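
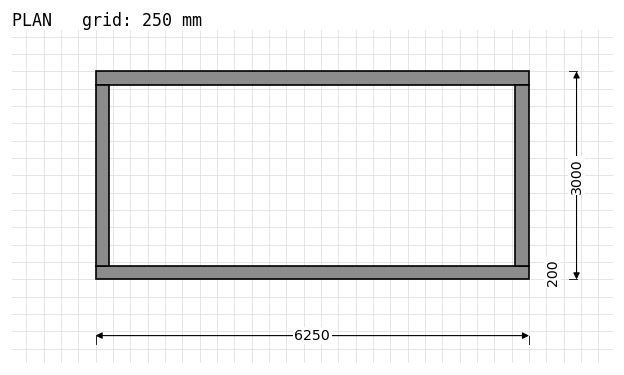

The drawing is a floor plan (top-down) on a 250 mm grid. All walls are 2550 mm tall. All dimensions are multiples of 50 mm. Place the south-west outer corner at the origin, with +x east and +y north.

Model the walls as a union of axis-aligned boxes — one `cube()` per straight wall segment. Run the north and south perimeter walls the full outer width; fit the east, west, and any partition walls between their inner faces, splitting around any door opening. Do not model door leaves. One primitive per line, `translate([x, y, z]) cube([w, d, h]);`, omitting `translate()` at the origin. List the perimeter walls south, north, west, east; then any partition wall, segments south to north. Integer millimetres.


cube([6250, 200, 2550]);
translate([0, 2800, 0]) cube([6250, 200, 2550]);
translate([0, 200, 0]) cube([200, 2600, 2550]);
translate([6050, 200, 0]) cube([200, 2600, 2550]);


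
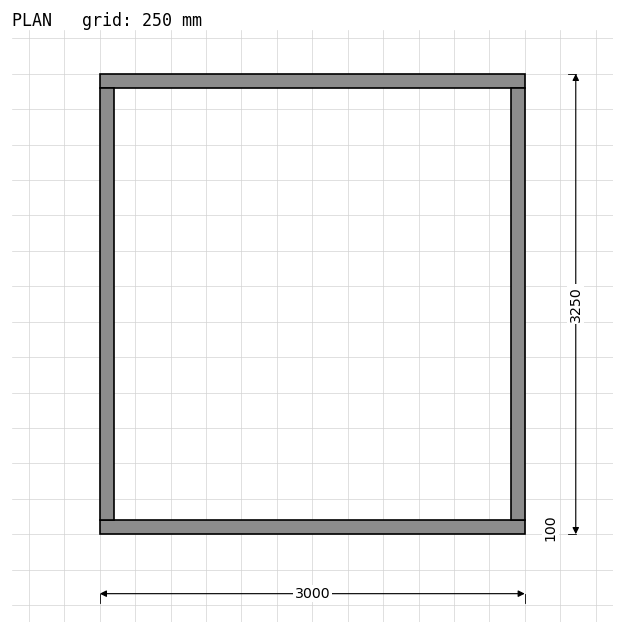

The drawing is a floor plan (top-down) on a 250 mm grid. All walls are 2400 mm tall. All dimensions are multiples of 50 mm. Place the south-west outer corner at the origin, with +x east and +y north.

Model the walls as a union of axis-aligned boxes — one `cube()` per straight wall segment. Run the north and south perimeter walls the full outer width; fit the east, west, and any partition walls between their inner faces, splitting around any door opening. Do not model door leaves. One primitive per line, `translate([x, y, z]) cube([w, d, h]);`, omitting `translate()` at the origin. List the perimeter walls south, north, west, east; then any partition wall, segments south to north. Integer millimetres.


cube([3000, 100, 2400]);
translate([0, 3150, 0]) cube([3000, 100, 2400]);
translate([0, 100, 0]) cube([100, 3050, 2400]);
translate([2900, 100, 0]) cube([100, 3050, 2400]);


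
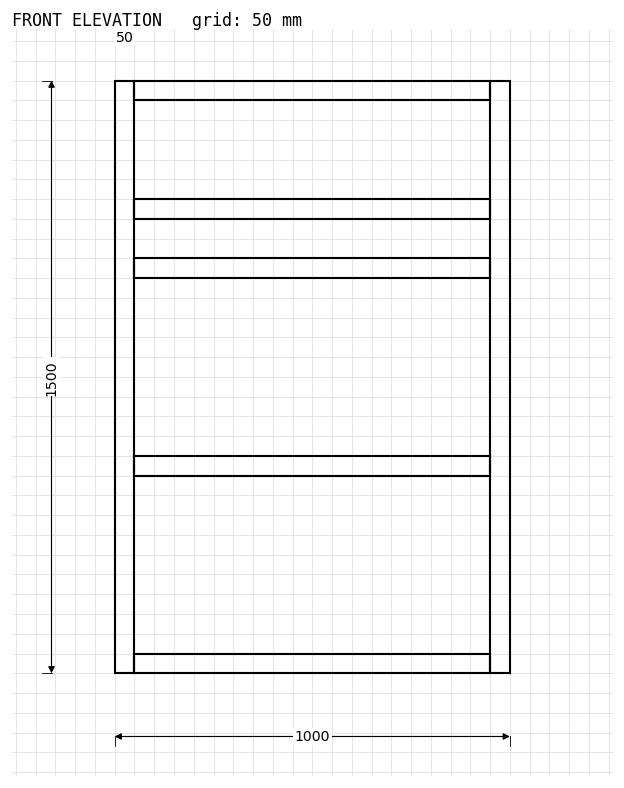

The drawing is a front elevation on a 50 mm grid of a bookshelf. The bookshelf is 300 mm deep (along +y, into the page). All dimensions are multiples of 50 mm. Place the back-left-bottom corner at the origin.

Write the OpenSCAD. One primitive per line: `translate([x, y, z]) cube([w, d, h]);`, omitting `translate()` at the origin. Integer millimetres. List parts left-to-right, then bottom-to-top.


cube([50, 300, 1500]);
translate([50, 0, 0]) cube([900, 300, 50]);
translate([50, 0, 500]) cube([900, 300, 50]);
translate([50, 0, 1000]) cube([900, 300, 50]);
translate([50, 0, 1150]) cube([900, 300, 50]);
translate([50, 0, 1450]) cube([900, 300, 50]);
translate([950, 0, 0]) cube([50, 300, 1500]);


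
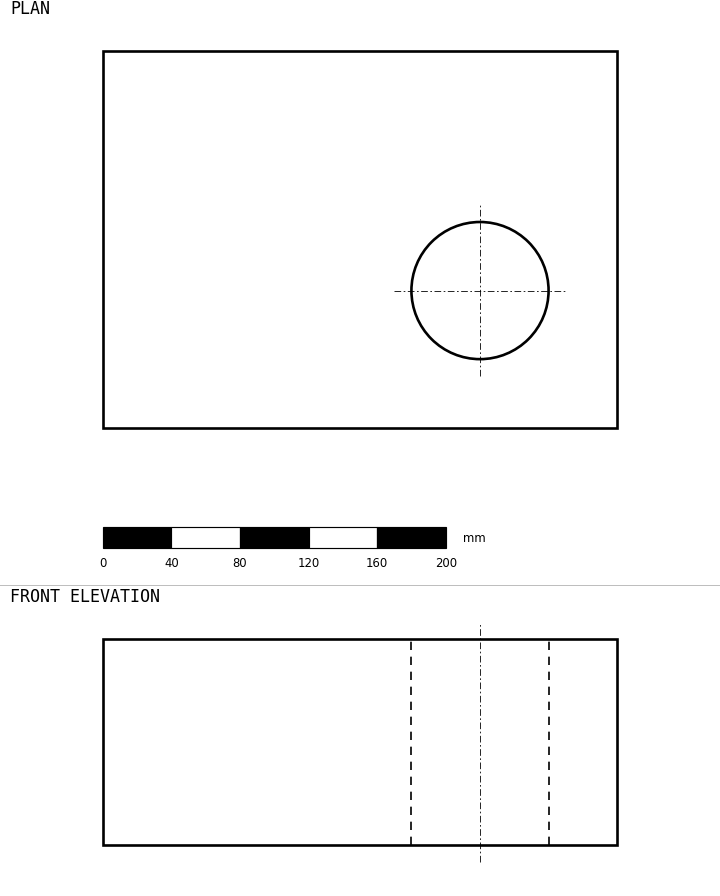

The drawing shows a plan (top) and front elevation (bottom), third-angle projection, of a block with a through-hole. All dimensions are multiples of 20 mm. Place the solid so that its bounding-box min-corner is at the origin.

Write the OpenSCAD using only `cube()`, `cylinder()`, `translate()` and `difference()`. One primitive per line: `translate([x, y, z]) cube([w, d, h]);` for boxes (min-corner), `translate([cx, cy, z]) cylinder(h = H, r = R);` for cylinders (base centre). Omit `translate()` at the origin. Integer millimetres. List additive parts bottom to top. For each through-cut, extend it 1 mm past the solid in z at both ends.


difference() {
  cube([300, 220, 120]);
  translate([220, 80, -1]) cylinder(h = 122, r = 40);
}


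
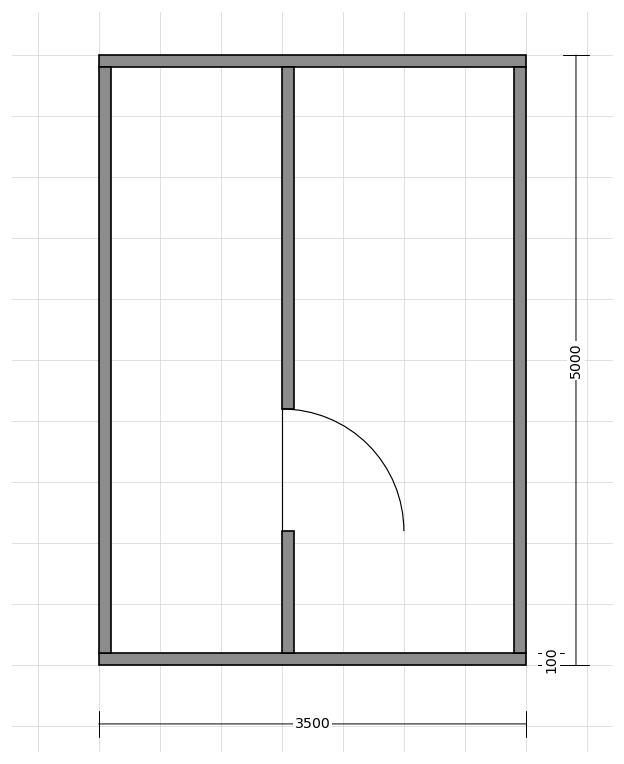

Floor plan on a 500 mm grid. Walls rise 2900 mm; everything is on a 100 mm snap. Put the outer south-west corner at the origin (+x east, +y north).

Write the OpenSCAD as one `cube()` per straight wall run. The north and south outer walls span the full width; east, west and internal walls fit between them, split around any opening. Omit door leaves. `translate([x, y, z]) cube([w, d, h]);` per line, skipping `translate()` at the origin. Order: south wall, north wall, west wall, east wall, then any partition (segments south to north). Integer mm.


cube([3500, 100, 2900]);
translate([0, 4900, 0]) cube([3500, 100, 2900]);
translate([0, 100, 0]) cube([100, 4800, 2900]);
translate([3400, 100, 0]) cube([100, 4800, 2900]);
translate([1500, 100, 0]) cube([100, 1000, 2900]);
translate([1500, 2100, 0]) cube([100, 2800, 2900]);


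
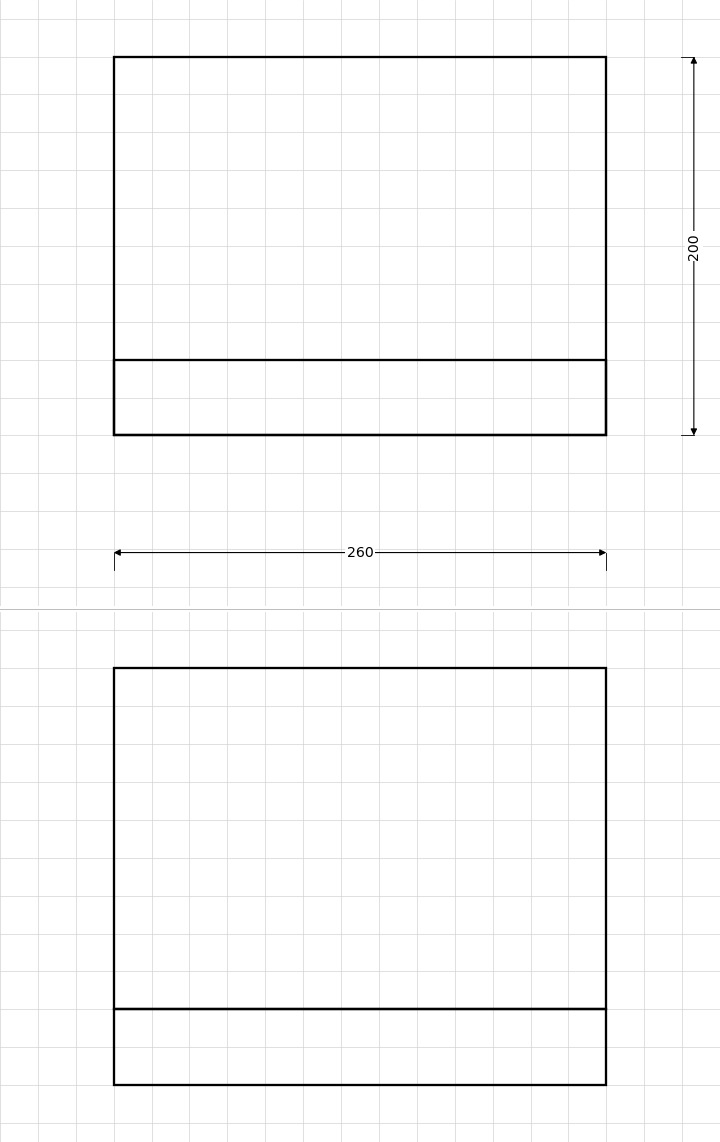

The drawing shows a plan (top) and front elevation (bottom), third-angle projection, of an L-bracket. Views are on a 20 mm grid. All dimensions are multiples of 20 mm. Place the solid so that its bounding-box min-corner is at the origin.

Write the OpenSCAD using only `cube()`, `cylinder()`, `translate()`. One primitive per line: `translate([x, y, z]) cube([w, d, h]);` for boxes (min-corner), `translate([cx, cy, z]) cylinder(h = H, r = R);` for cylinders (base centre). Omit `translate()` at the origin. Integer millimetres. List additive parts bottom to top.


cube([260, 200, 40]);
translate([0, 0, 40]) cube([260, 40, 180]);


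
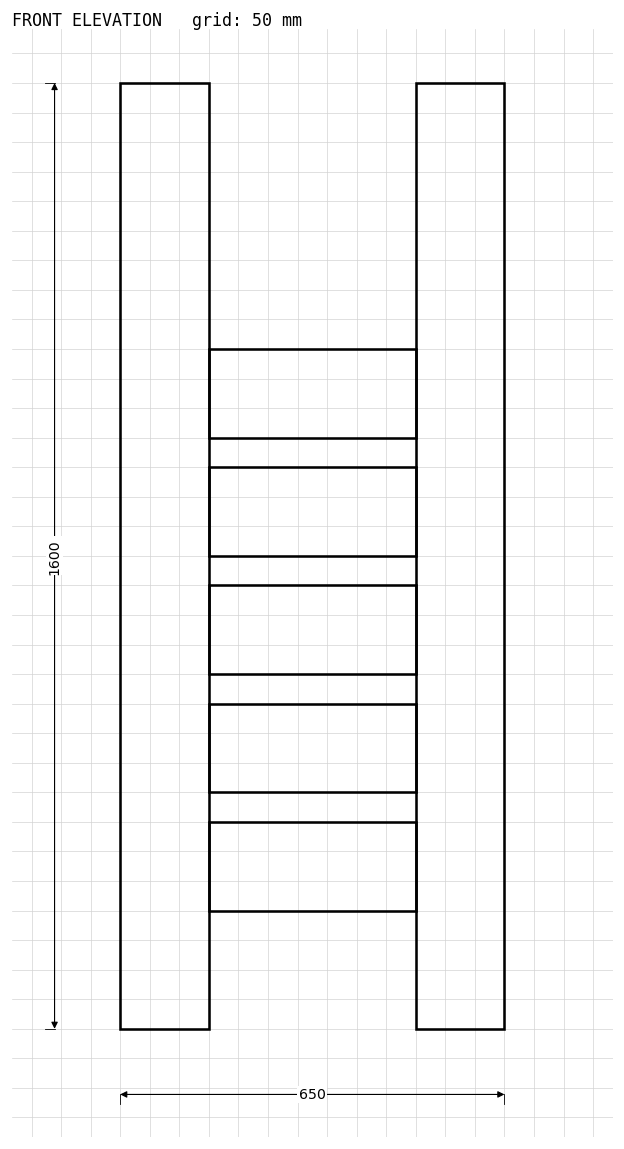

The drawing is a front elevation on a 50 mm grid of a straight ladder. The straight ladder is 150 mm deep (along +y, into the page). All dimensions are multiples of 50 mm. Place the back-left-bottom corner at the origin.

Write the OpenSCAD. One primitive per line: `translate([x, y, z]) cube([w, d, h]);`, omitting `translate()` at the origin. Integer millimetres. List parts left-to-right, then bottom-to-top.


cube([150, 150, 1600]);
translate([150, 0, 200]) cube([350, 150, 150]);
translate([150, 0, 400]) cube([350, 150, 150]);
translate([150, 0, 600]) cube([350, 150, 150]);
translate([150, 0, 800]) cube([350, 150, 150]);
translate([150, 0, 1000]) cube([350, 150, 150]);
translate([500, 0, 0]) cube([150, 150, 1600]);


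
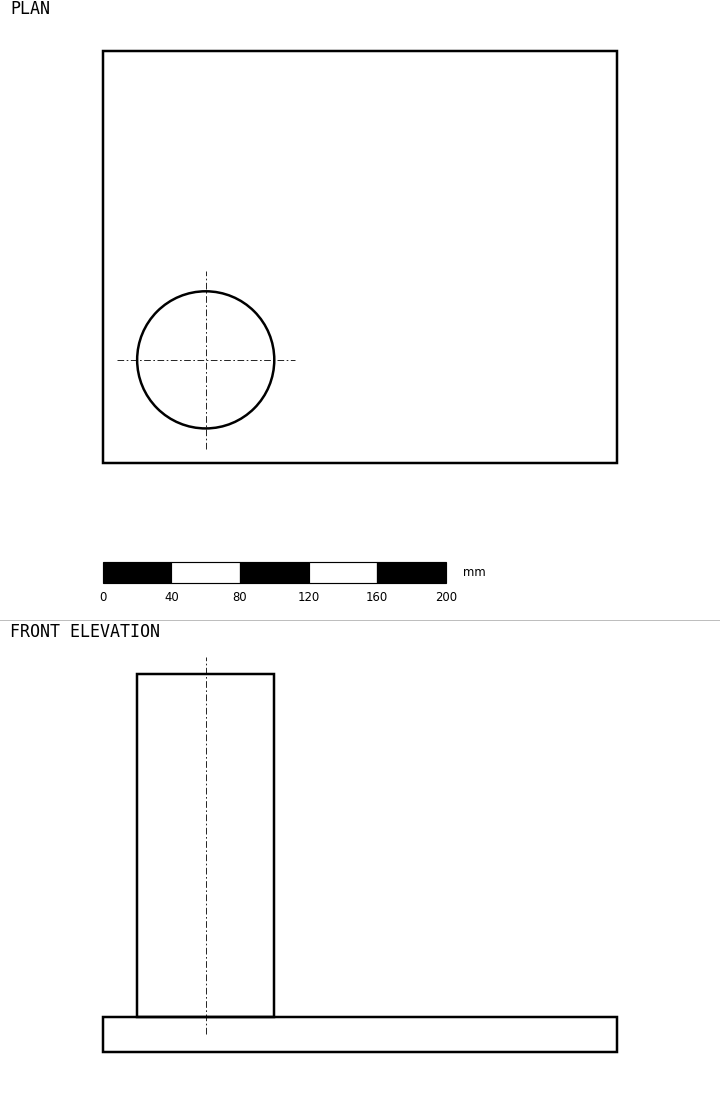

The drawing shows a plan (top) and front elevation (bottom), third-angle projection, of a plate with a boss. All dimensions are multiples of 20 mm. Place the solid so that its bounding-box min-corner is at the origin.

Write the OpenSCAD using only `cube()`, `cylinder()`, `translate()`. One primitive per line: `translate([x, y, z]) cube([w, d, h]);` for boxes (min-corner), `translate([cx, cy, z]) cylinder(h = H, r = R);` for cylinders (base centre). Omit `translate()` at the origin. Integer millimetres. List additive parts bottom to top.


cube([300, 240, 20]);
translate([60, 60, 20]) cylinder(h = 200, r = 40);


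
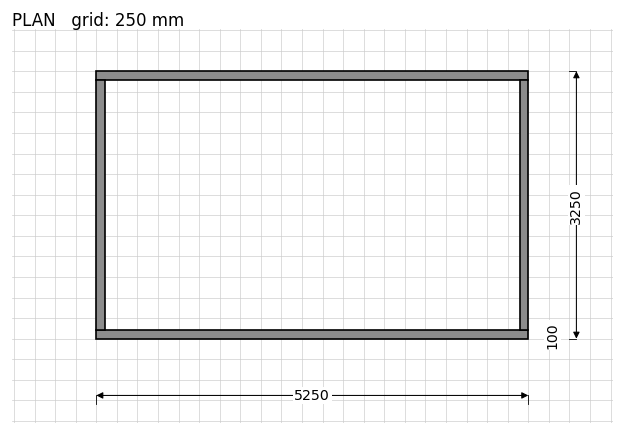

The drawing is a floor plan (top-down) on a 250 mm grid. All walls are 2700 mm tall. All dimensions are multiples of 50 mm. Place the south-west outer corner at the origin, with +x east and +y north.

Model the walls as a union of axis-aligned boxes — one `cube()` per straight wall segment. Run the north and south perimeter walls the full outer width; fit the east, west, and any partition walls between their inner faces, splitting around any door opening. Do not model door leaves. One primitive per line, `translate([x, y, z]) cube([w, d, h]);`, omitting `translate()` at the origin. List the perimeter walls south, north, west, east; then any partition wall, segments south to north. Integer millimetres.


cube([5250, 100, 2700]);
translate([0, 3150, 0]) cube([5250, 100, 2700]);
translate([0, 100, 0]) cube([100, 3050, 2700]);
translate([5150, 100, 0]) cube([100, 3050, 2700]);


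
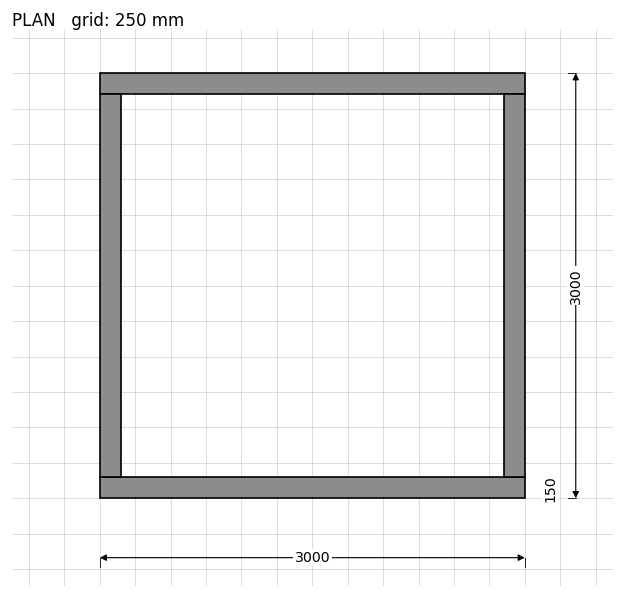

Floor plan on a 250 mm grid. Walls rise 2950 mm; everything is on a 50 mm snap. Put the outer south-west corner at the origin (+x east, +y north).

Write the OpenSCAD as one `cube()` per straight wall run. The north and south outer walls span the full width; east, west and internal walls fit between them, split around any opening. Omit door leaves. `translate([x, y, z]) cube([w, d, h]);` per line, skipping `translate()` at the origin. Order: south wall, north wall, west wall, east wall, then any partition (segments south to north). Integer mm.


cube([3000, 150, 2950]);
translate([0, 2850, 0]) cube([3000, 150, 2950]);
translate([0, 150, 0]) cube([150, 2700, 2950]);
translate([2850, 150, 0]) cube([150, 2700, 2950]);


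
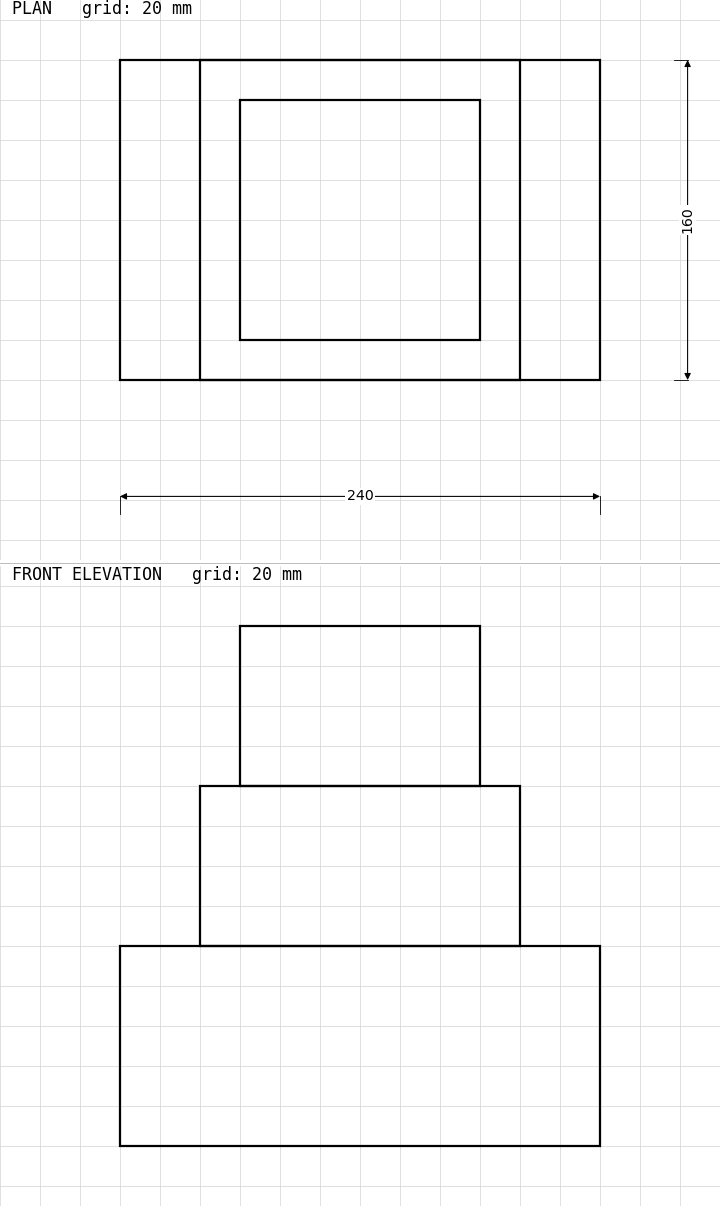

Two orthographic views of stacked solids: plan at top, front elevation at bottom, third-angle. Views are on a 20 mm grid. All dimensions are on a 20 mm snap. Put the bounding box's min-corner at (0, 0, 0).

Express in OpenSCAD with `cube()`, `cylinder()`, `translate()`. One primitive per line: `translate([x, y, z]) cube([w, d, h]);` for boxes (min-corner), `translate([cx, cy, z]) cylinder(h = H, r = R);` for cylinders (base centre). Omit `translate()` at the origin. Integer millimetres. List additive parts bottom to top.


cube([240, 160, 100]);
translate([40, 0, 100]) cube([160, 160, 80]);
translate([60, 20, 180]) cube([120, 120, 80]);


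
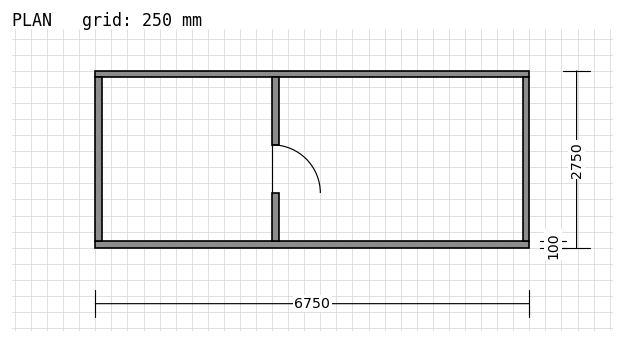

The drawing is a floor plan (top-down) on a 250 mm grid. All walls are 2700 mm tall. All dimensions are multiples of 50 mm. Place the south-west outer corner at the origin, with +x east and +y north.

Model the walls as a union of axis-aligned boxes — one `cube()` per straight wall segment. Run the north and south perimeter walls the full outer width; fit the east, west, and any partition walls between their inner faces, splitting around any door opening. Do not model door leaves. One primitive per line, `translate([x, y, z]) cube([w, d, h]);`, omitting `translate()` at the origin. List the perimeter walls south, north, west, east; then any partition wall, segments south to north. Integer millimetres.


cube([6750, 100, 2700]);
translate([0, 2650, 0]) cube([6750, 100, 2700]);
translate([0, 100, 0]) cube([100, 2550, 2700]);
translate([6650, 100, 0]) cube([100, 2550, 2700]);
translate([2750, 100, 0]) cube([100, 750, 2700]);
translate([2750, 1600, 0]) cube([100, 1050, 2700]);


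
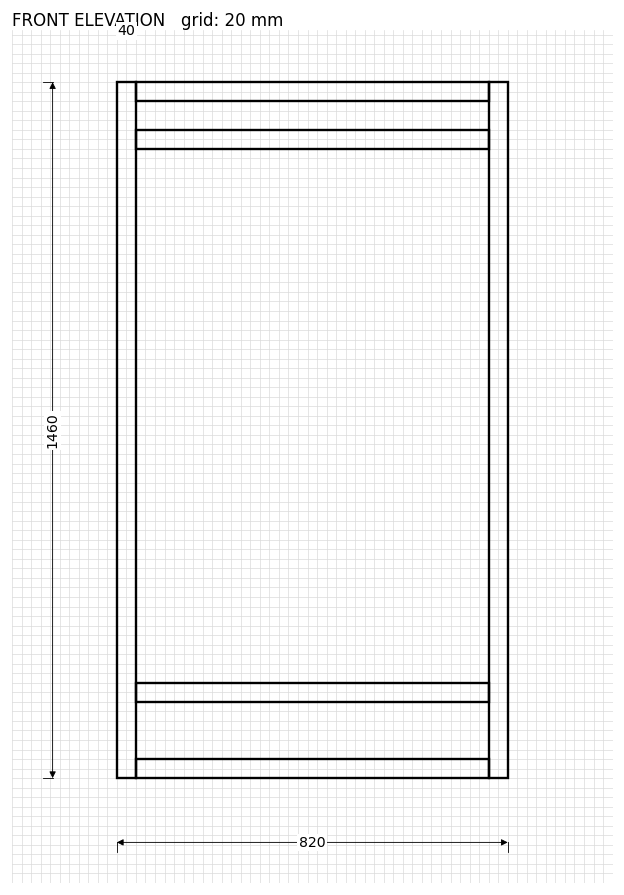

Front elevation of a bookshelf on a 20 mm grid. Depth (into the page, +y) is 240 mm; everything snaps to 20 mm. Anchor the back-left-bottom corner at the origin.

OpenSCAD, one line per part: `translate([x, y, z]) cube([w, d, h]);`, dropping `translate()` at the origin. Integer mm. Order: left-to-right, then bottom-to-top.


cube([40, 240, 1460]);
translate([40, 0, 0]) cube([740, 240, 40]);
translate([40, 0, 160]) cube([740, 240, 40]);
translate([40, 0, 1320]) cube([740, 240, 40]);
translate([40, 0, 1420]) cube([740, 240, 40]);
translate([780, 0, 0]) cube([40, 240, 1460]);


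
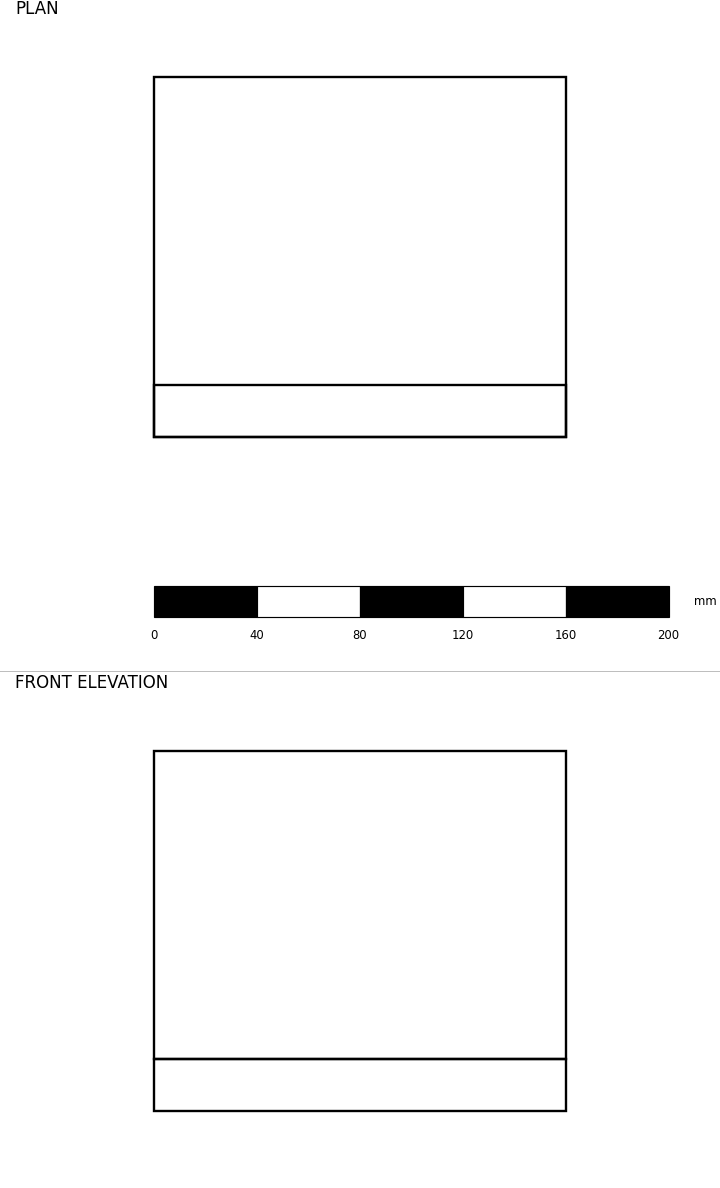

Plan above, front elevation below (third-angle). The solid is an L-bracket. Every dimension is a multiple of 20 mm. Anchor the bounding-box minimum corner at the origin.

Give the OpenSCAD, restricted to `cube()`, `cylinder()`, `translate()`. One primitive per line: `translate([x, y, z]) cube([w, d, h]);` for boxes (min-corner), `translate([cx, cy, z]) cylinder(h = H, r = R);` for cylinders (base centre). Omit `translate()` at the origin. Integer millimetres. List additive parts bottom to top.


cube([160, 140, 20]);
translate([0, 0, 20]) cube([160, 20, 120]);


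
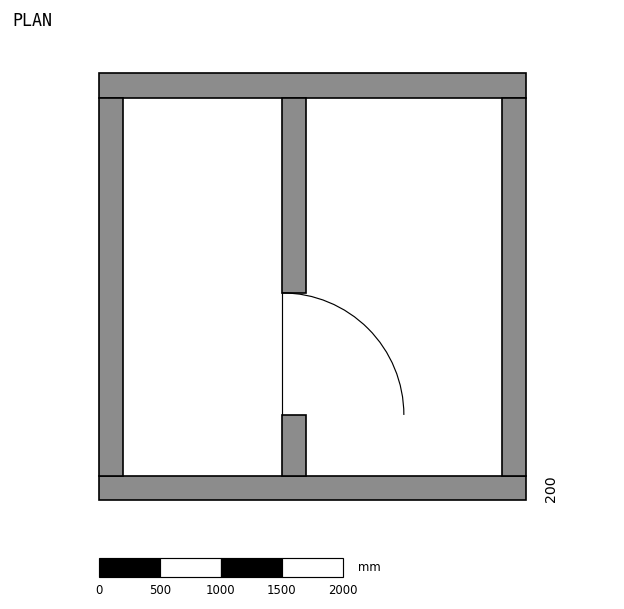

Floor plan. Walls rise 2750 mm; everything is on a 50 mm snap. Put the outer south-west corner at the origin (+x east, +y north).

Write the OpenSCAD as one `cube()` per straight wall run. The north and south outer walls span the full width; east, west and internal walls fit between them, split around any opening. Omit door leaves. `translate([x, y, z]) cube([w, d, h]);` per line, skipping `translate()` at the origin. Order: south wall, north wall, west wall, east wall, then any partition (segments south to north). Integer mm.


cube([3500, 200, 2750]);
translate([0, 3300, 0]) cube([3500, 200, 2750]);
translate([0, 200, 0]) cube([200, 3100, 2750]);
translate([3300, 200, 0]) cube([200, 3100, 2750]);
translate([1500, 200, 0]) cube([200, 500, 2750]);
translate([1500, 1700, 0]) cube([200, 1600, 2750]);


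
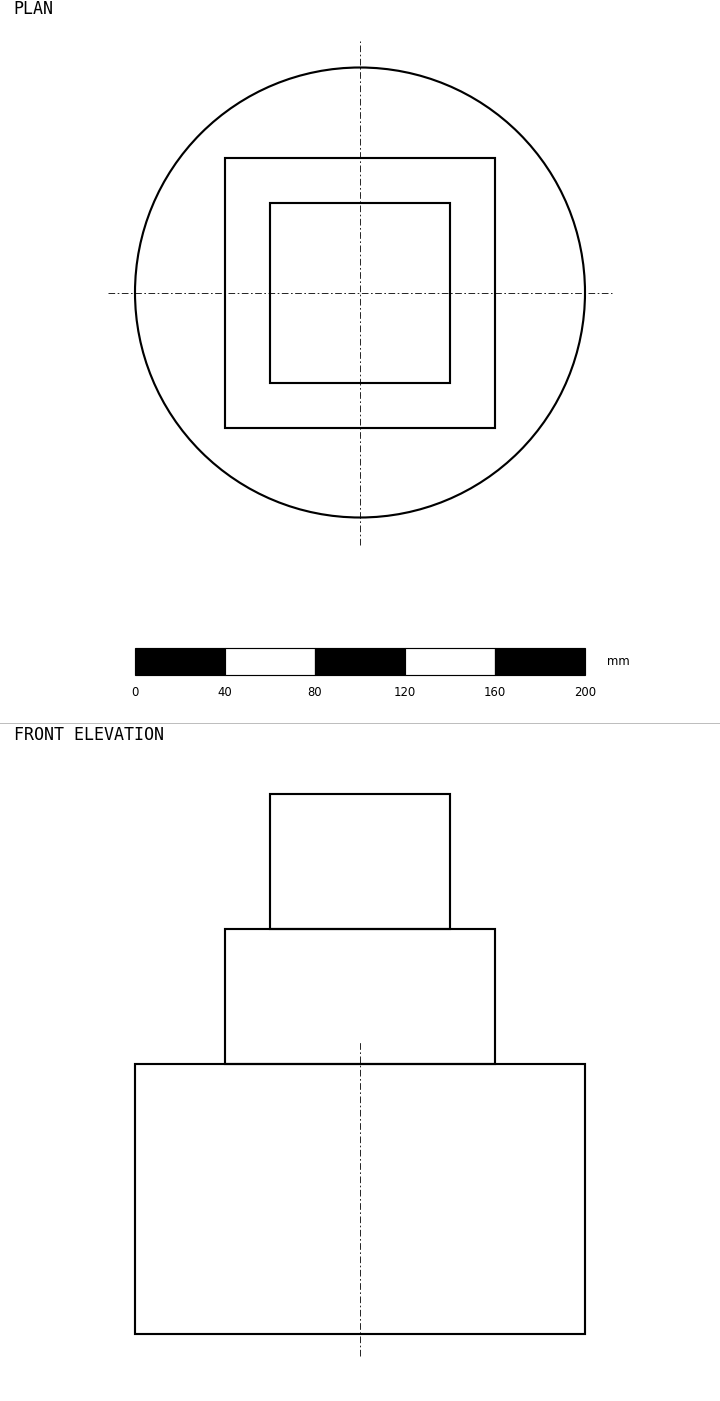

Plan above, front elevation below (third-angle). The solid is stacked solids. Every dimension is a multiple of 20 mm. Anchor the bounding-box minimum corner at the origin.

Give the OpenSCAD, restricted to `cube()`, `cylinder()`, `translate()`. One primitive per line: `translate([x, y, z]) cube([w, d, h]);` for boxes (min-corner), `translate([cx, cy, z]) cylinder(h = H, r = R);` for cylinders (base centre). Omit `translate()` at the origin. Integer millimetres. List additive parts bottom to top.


translate([100, 100, 0]) cylinder(h = 120, r = 100);
translate([40, 40, 120]) cube([120, 120, 60]);
translate([60, 60, 180]) cube([80, 80, 60]);


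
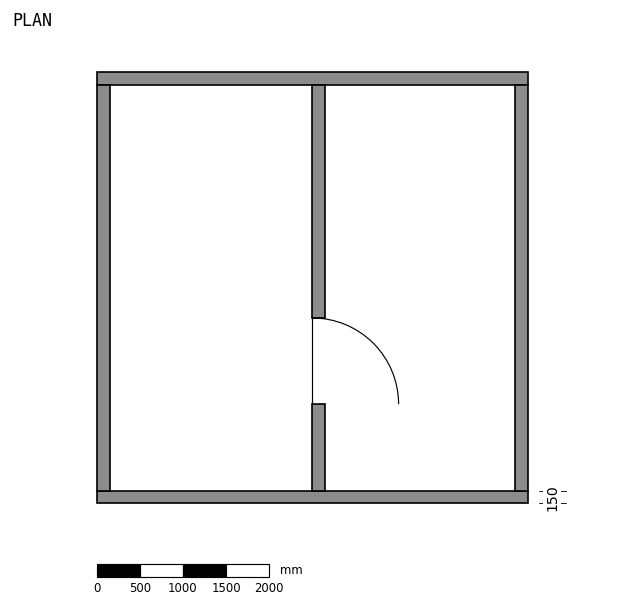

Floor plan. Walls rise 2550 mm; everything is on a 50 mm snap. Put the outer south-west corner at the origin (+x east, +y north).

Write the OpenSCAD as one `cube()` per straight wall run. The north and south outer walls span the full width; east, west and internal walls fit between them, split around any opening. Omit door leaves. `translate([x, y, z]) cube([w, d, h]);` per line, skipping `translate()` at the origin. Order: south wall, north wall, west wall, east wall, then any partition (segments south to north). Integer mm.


cube([5000, 150, 2550]);
translate([0, 4850, 0]) cube([5000, 150, 2550]);
translate([0, 150, 0]) cube([150, 4700, 2550]);
translate([4850, 150, 0]) cube([150, 4700, 2550]);
translate([2500, 150, 0]) cube([150, 1000, 2550]);
translate([2500, 2150, 0]) cube([150, 2700, 2550]);


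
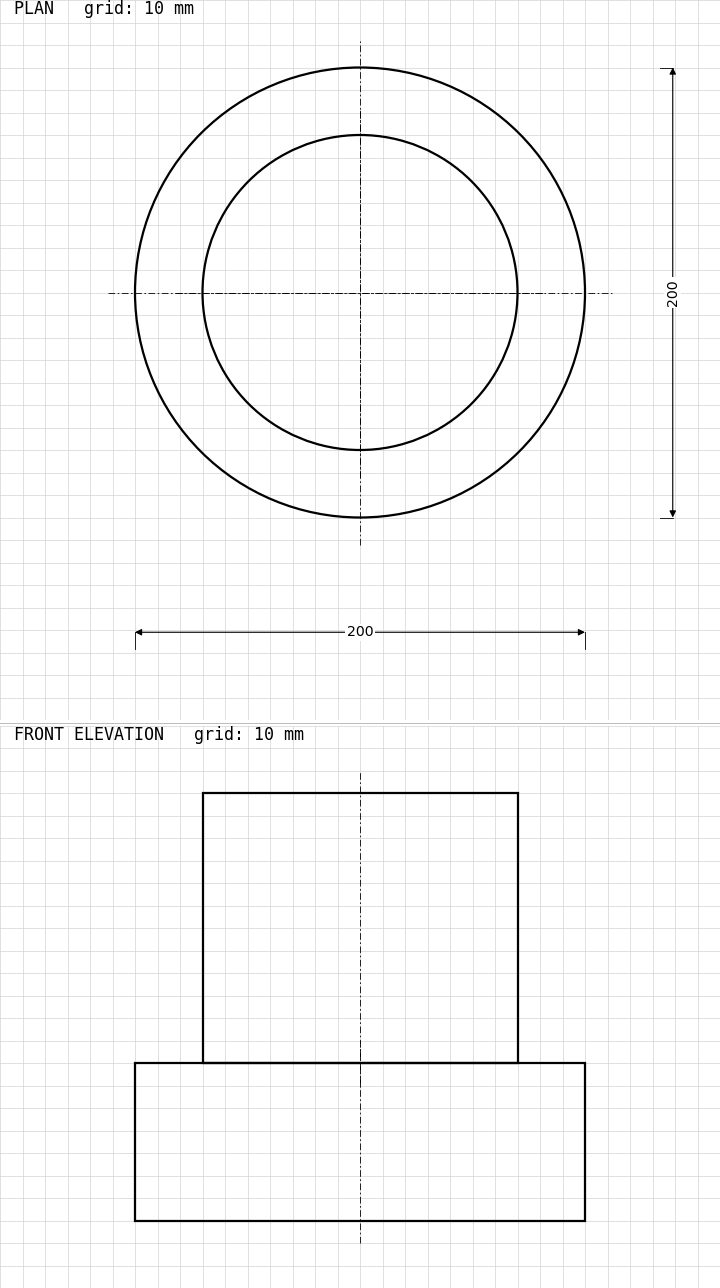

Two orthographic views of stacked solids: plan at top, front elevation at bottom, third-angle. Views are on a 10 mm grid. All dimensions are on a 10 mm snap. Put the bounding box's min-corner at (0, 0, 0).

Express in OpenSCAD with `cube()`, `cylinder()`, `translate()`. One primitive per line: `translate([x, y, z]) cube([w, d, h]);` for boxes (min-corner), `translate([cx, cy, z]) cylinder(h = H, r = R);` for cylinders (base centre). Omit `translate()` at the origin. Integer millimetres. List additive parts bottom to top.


translate([100, 100, 0]) cylinder(h = 70, r = 100);
translate([100, 100, 70]) cylinder(h = 120, r = 70);


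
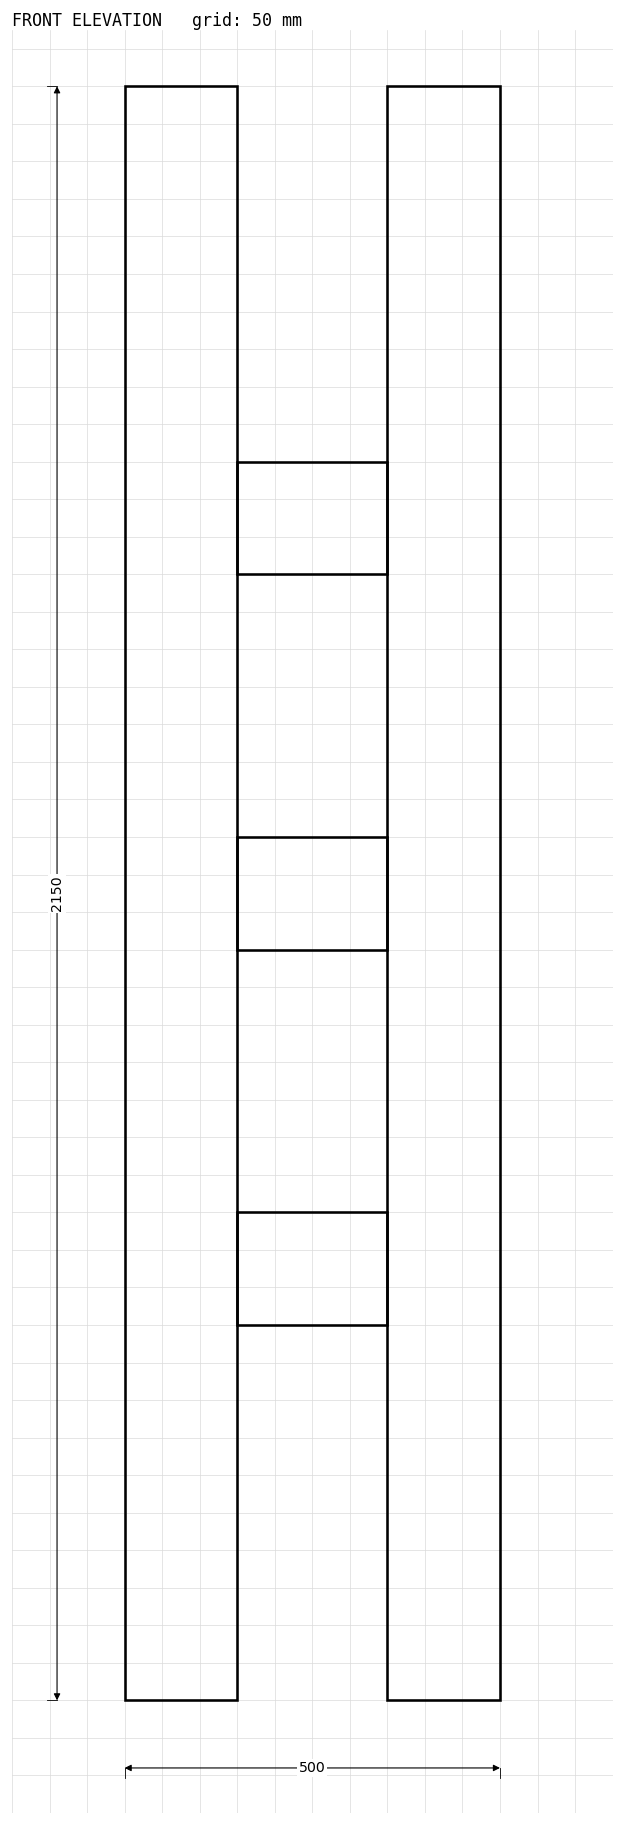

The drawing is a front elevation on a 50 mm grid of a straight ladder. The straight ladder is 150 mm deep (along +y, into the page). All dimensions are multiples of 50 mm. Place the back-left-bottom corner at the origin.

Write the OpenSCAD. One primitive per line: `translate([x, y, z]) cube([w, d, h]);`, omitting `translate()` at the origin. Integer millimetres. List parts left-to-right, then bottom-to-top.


cube([150, 150, 2150]);
translate([150, 0, 500]) cube([200, 150, 150]);
translate([150, 0, 1000]) cube([200, 150, 150]);
translate([150, 0, 1500]) cube([200, 150, 150]);
translate([350, 0, 0]) cube([150, 150, 2150]);


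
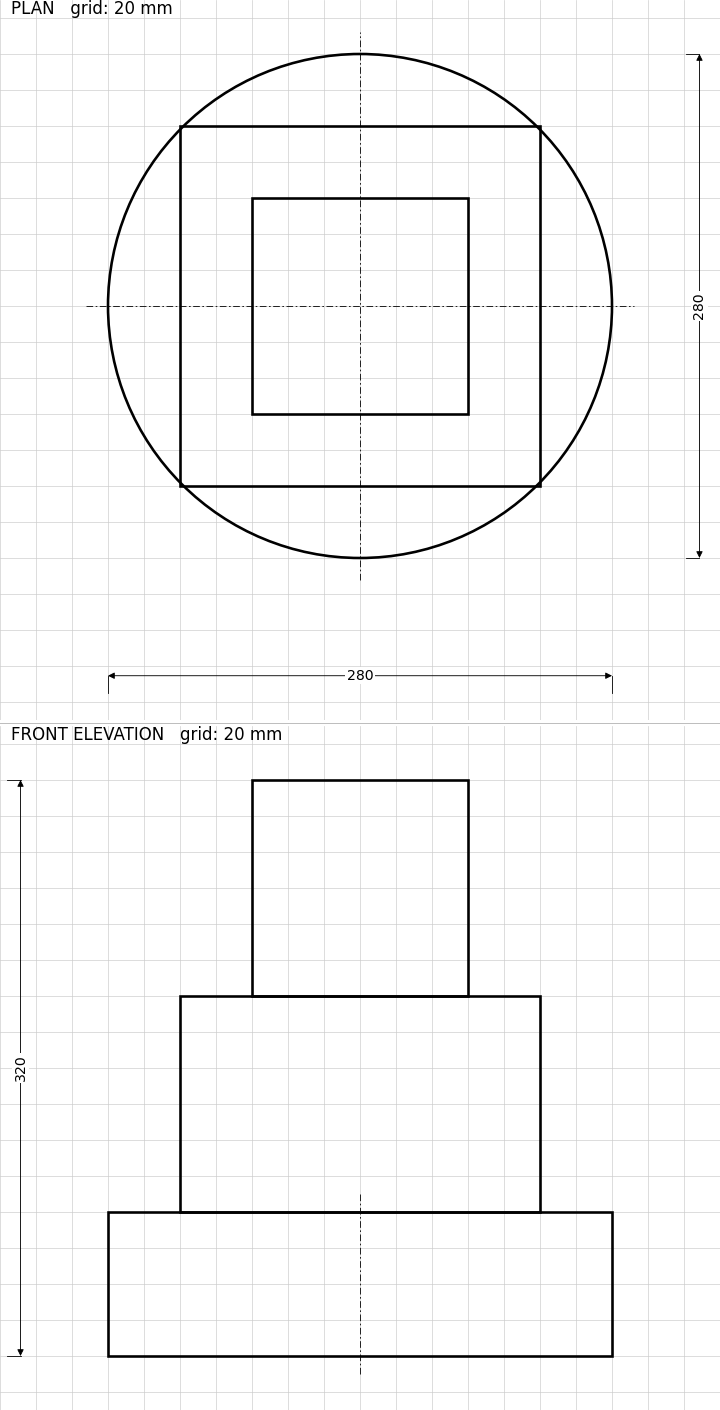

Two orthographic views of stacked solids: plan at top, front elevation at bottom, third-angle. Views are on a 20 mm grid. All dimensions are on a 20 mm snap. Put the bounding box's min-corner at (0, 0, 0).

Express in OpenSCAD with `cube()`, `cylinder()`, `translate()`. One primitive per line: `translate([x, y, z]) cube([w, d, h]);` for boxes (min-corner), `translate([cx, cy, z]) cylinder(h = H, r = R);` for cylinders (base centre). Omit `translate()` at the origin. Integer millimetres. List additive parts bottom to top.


translate([140, 140, 0]) cylinder(h = 80, r = 140);
translate([40, 40, 80]) cube([200, 200, 120]);
translate([80, 80, 200]) cube([120, 120, 120]);


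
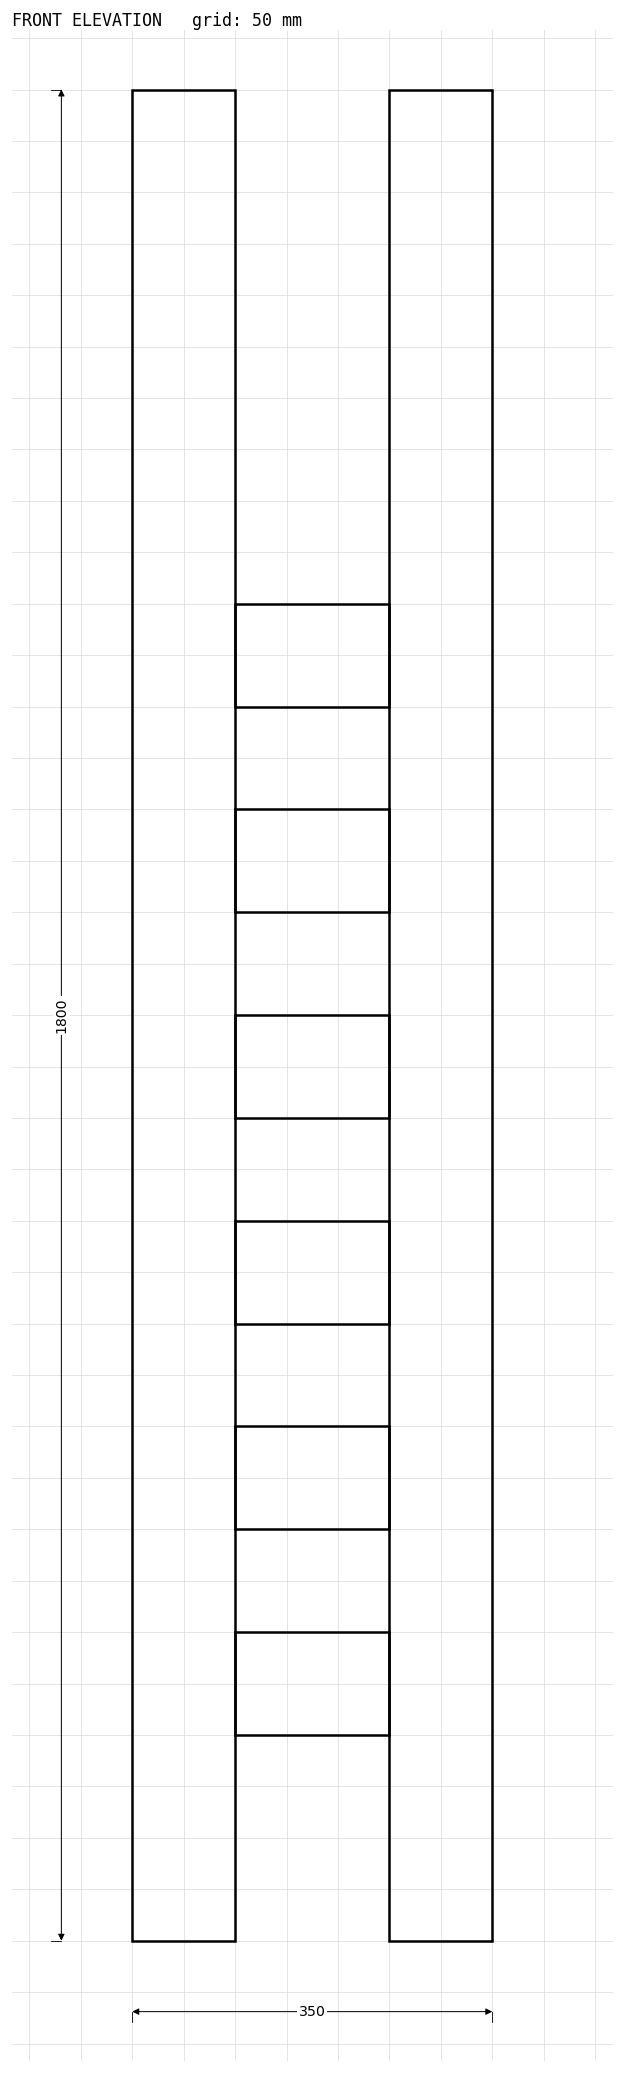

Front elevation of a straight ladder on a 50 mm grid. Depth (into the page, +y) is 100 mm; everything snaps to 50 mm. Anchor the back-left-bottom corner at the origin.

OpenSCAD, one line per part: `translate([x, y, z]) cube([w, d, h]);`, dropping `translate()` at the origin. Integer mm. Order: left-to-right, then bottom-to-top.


cube([100, 100, 1800]);
translate([100, 0, 200]) cube([150, 100, 100]);
translate([100, 0, 400]) cube([150, 100, 100]);
translate([100, 0, 600]) cube([150, 100, 100]);
translate([100, 0, 800]) cube([150, 100, 100]);
translate([100, 0, 1000]) cube([150, 100, 100]);
translate([100, 0, 1200]) cube([150, 100, 100]);
translate([250, 0, 0]) cube([100, 100, 1800]);


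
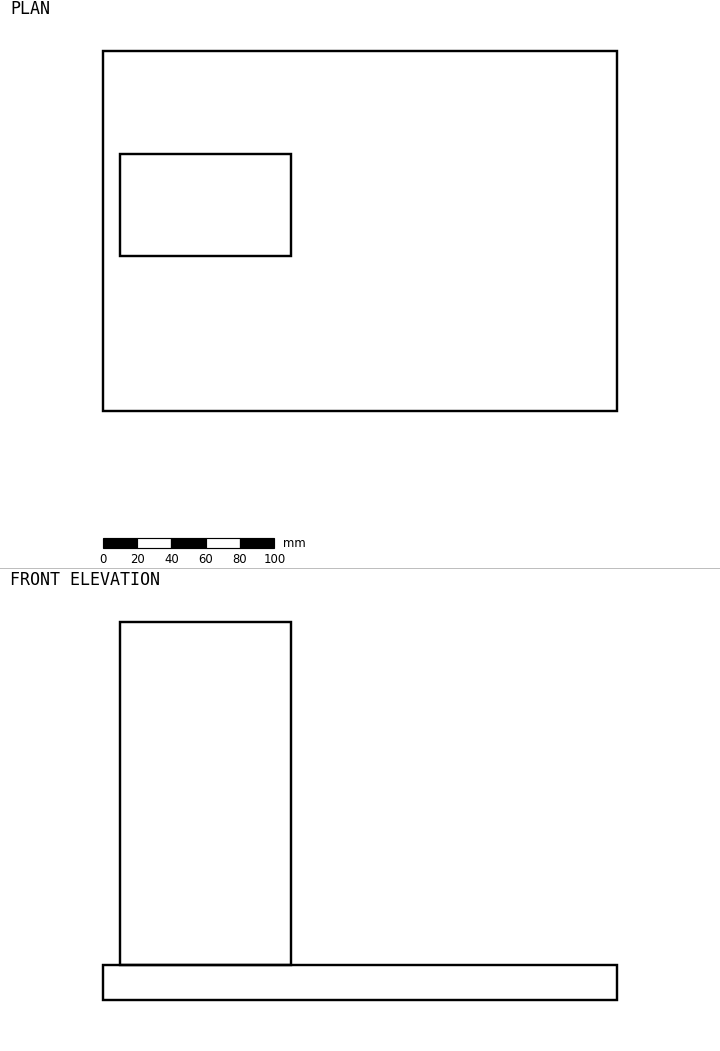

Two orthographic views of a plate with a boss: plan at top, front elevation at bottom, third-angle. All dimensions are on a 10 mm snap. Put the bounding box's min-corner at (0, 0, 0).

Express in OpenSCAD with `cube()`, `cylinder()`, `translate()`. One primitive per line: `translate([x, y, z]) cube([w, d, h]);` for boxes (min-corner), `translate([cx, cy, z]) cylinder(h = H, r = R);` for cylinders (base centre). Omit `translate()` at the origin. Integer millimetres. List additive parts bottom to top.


cube([300, 210, 20]);
translate([10, 90, 20]) cube([100, 60, 200]);


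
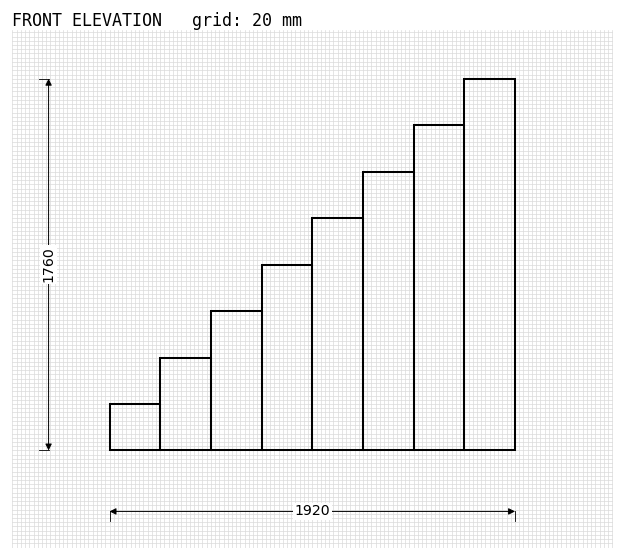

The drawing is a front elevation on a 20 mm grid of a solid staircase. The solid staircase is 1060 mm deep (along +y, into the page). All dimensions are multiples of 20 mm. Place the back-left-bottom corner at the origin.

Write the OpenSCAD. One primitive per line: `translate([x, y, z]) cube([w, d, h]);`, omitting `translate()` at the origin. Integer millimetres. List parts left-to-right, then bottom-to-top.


cube([240, 1060, 220]);
translate([240, 0, 0]) cube([240, 1060, 440]);
translate([480, 0, 0]) cube([240, 1060, 660]);
translate([720, 0, 0]) cube([240, 1060, 880]);
translate([960, 0, 0]) cube([240, 1060, 1100]);
translate([1200, 0, 0]) cube([240, 1060, 1320]);
translate([1440, 0, 0]) cube([240, 1060, 1540]);
translate([1680, 0, 0]) cube([240, 1060, 1760]);


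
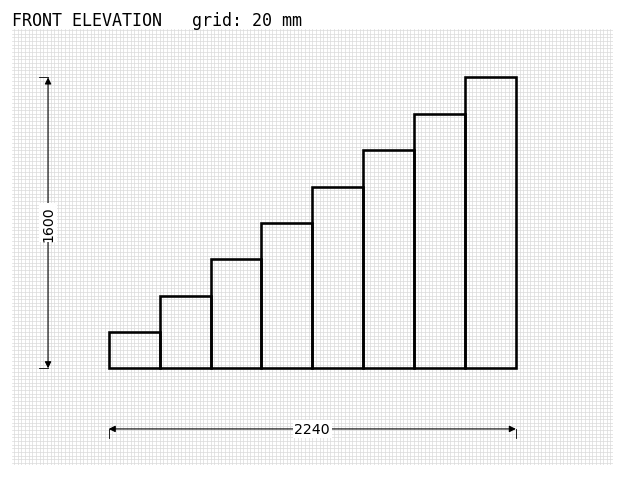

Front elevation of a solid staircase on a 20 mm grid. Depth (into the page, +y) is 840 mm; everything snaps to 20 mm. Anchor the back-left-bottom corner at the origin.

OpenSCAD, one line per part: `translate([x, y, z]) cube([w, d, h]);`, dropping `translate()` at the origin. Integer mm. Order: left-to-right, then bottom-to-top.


cube([280, 840, 200]);
translate([280, 0, 0]) cube([280, 840, 400]);
translate([560, 0, 0]) cube([280, 840, 600]);
translate([840, 0, 0]) cube([280, 840, 800]);
translate([1120, 0, 0]) cube([280, 840, 1000]);
translate([1400, 0, 0]) cube([280, 840, 1200]);
translate([1680, 0, 0]) cube([280, 840, 1400]);
translate([1960, 0, 0]) cube([280, 840, 1600]);


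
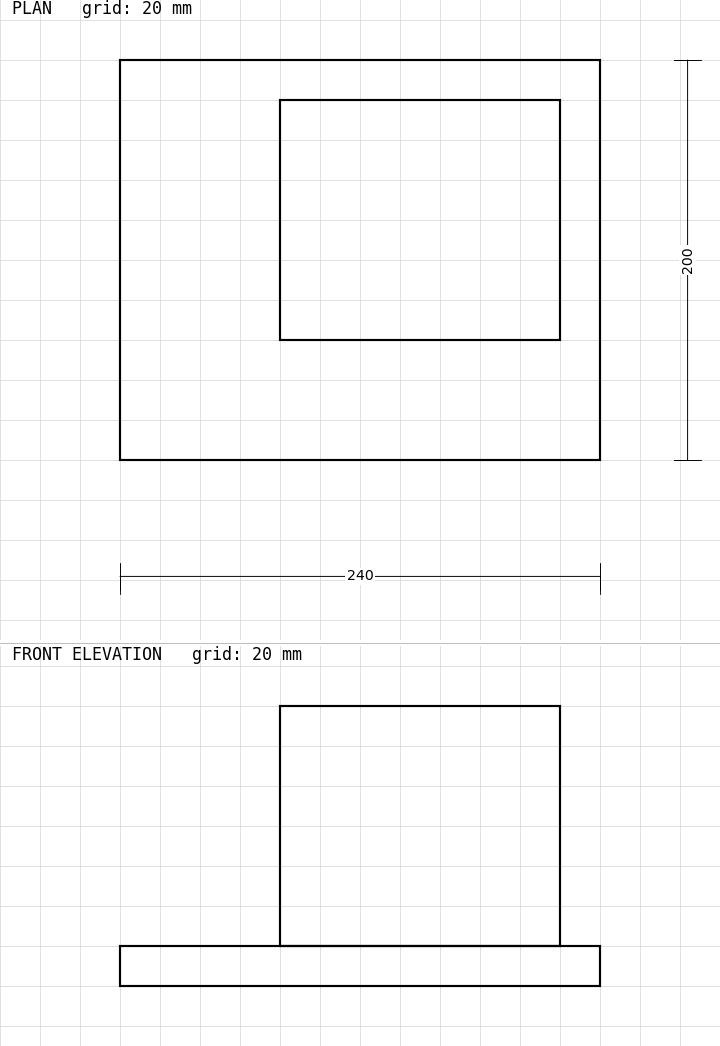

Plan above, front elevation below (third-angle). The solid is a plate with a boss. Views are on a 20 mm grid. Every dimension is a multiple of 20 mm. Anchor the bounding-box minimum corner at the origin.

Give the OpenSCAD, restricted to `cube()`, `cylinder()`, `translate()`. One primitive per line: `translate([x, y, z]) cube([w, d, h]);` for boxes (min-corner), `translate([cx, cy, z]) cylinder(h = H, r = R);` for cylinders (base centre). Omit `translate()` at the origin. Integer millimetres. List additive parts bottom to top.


cube([240, 200, 20]);
translate([80, 60, 20]) cube([140, 120, 120]);


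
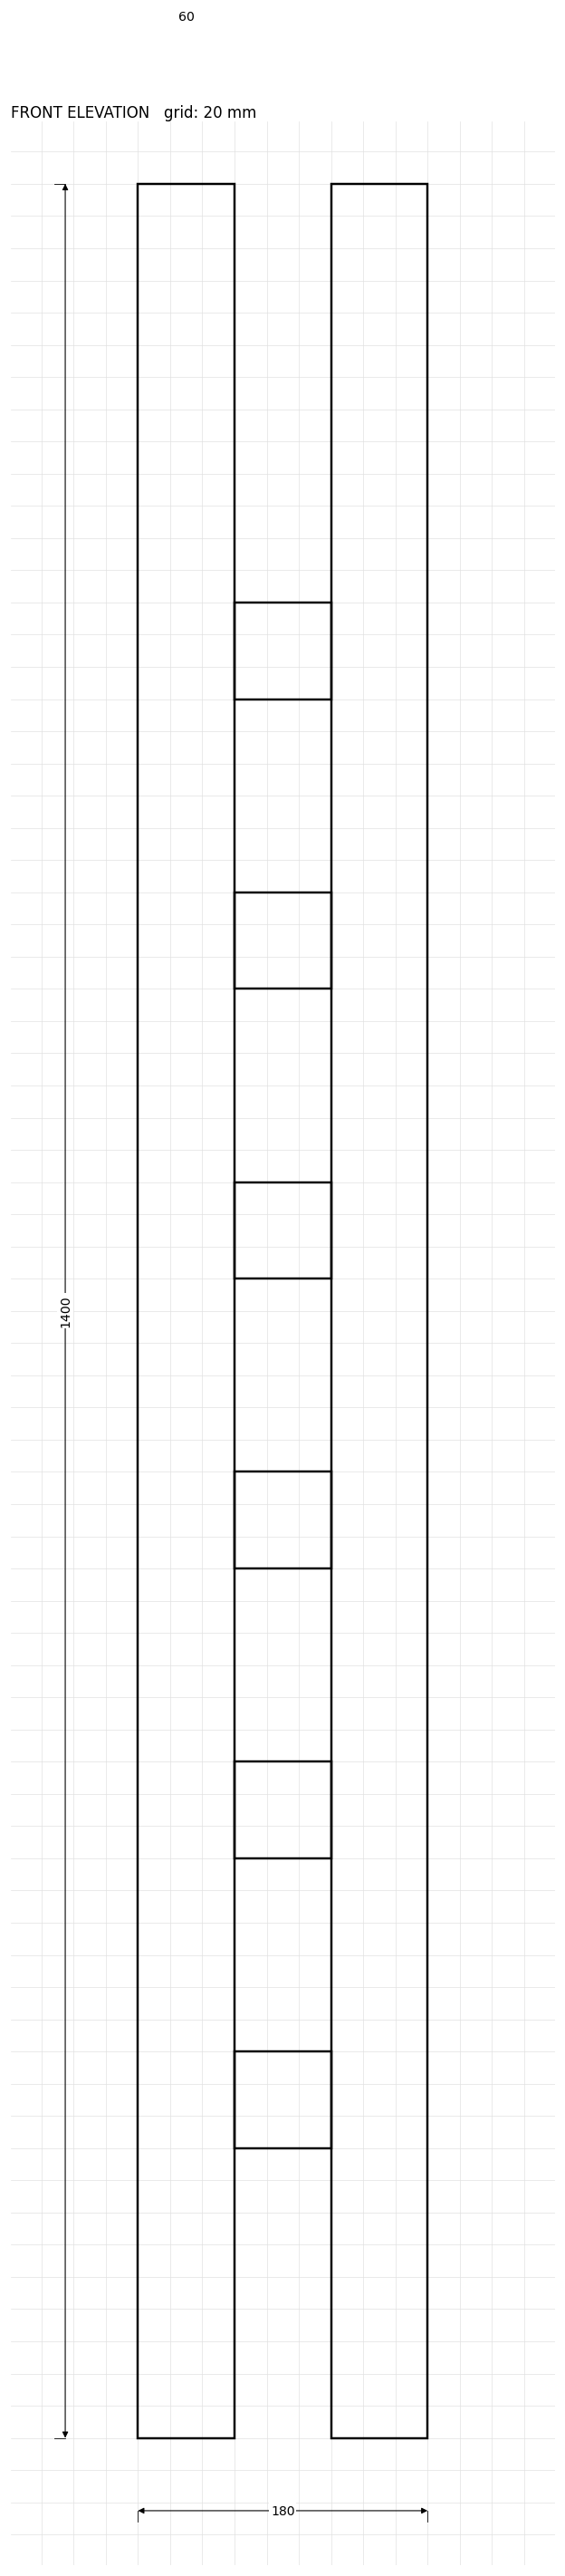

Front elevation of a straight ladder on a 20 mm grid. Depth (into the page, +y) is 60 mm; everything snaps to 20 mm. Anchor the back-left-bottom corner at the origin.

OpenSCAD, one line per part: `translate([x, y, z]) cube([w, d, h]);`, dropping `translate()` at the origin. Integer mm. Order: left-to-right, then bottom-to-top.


cube([60, 60, 1400]);
translate([60, 0, 180]) cube([60, 60, 60]);
translate([60, 0, 360]) cube([60, 60, 60]);
translate([60, 0, 540]) cube([60, 60, 60]);
translate([60, 0, 720]) cube([60, 60, 60]);
translate([60, 0, 900]) cube([60, 60, 60]);
translate([60, 0, 1080]) cube([60, 60, 60]);
translate([120, 0, 0]) cube([60, 60, 1400]);


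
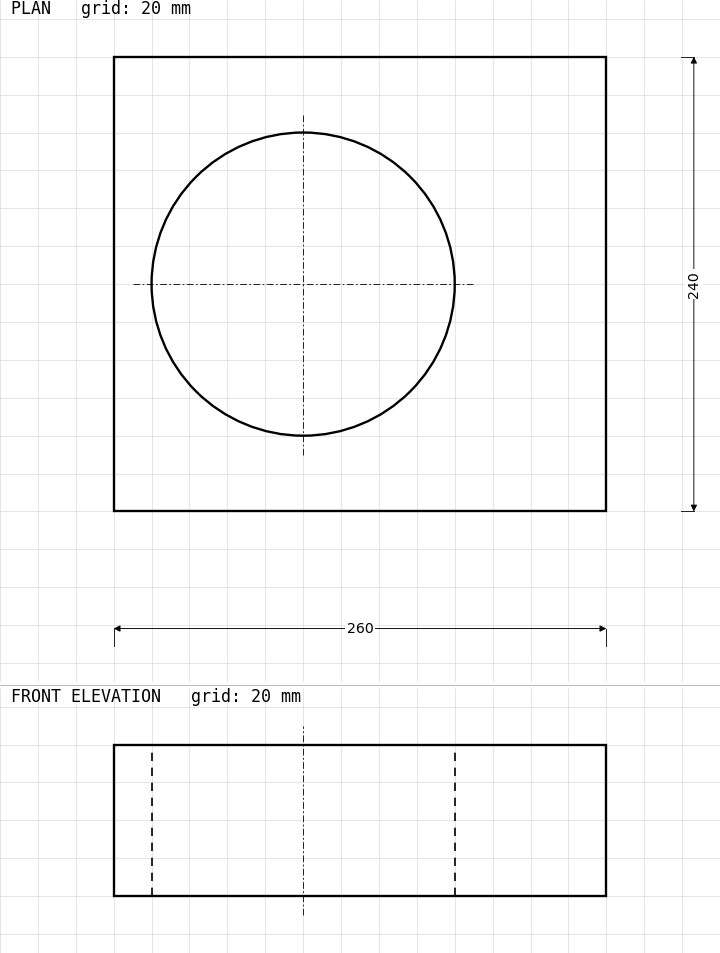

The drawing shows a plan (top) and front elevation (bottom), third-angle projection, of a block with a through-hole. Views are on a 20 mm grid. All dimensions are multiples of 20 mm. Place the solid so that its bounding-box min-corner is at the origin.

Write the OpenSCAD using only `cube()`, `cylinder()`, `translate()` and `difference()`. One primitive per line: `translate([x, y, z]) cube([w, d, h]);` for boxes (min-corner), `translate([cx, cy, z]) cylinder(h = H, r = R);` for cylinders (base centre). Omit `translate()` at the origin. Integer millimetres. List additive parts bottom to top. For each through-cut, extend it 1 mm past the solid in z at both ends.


difference() {
  cube([260, 240, 80]);
  translate([100, 120, -1]) cylinder(h = 82, r = 80);
}


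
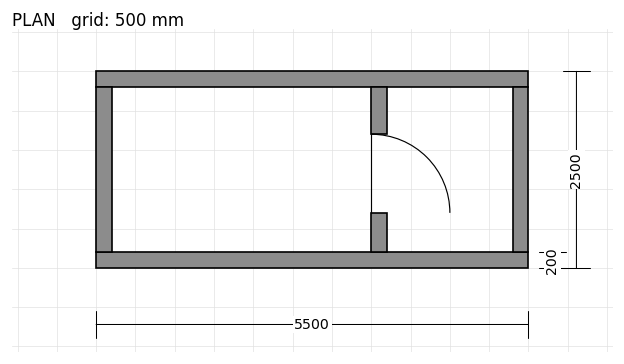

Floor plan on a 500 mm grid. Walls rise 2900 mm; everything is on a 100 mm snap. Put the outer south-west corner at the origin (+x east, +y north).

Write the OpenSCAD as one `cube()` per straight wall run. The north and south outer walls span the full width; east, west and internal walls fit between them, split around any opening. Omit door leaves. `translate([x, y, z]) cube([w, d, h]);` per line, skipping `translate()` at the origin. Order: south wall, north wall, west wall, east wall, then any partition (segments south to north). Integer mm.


cube([5500, 200, 2900]);
translate([0, 2300, 0]) cube([5500, 200, 2900]);
translate([0, 200, 0]) cube([200, 2100, 2900]);
translate([5300, 200, 0]) cube([200, 2100, 2900]);
translate([3500, 200, 0]) cube([200, 500, 2900]);
translate([3500, 1700, 0]) cube([200, 600, 2900]);


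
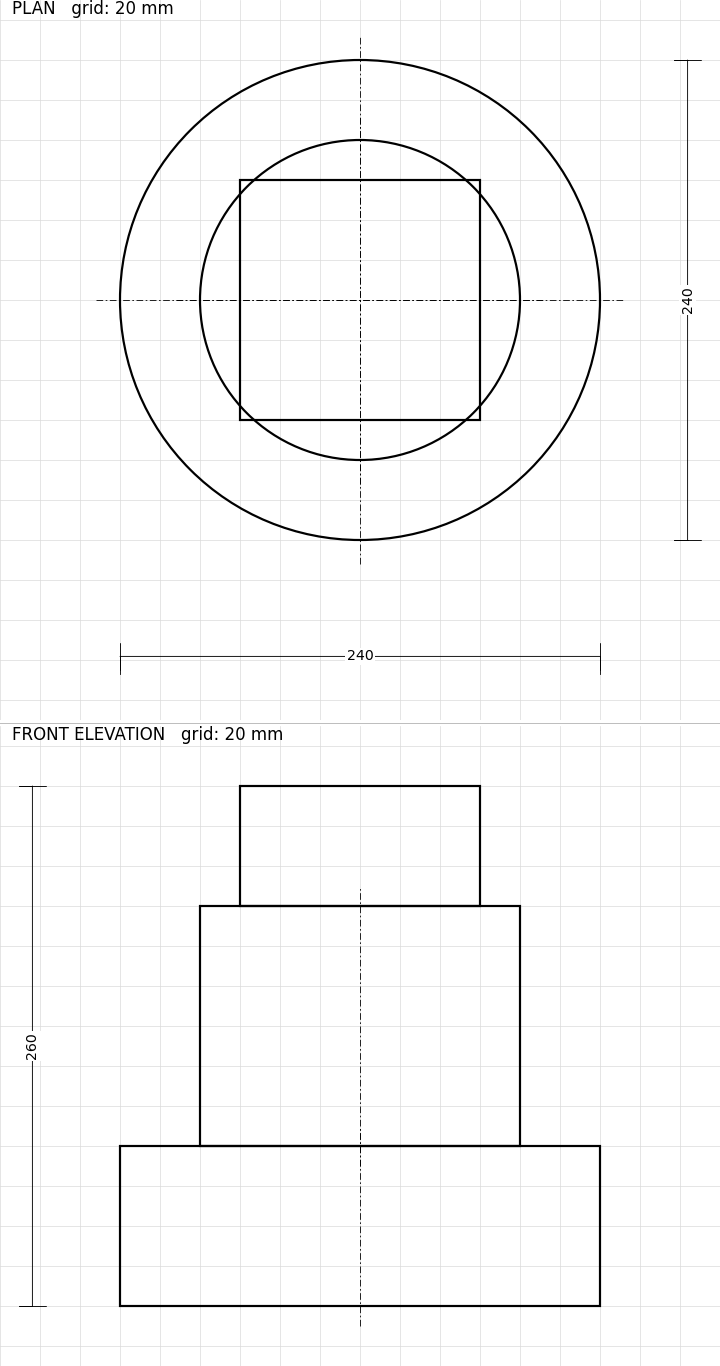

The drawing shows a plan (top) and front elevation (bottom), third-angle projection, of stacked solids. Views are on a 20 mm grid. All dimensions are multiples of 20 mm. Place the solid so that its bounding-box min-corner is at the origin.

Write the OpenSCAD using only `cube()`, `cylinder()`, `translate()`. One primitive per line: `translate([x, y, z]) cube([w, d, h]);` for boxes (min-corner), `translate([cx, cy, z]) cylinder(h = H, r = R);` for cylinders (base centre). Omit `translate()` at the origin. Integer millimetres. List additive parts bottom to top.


translate([120, 120, 0]) cylinder(h = 80, r = 120);
translate([120, 120, 80]) cylinder(h = 120, r = 80);
translate([60, 60, 200]) cube([120, 120, 60]);


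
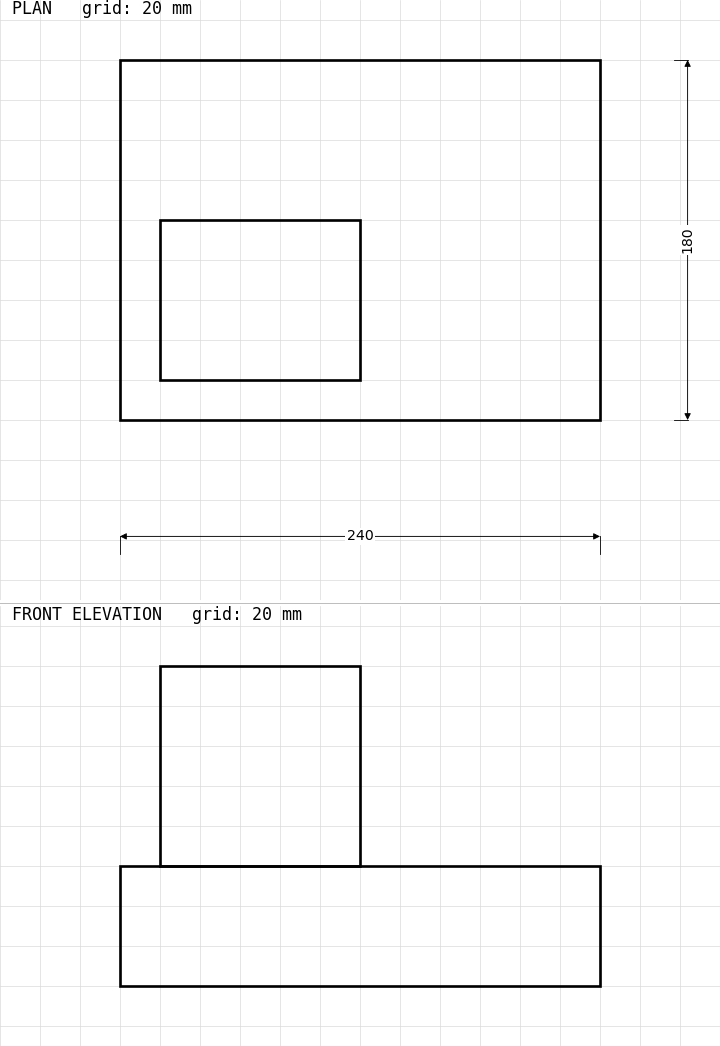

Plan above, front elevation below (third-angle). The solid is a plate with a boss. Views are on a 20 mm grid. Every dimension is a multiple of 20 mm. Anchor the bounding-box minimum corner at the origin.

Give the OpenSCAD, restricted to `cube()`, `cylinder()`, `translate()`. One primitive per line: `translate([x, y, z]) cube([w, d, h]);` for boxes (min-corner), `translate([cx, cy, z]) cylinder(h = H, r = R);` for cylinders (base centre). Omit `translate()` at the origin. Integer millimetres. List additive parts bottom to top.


cube([240, 180, 60]);
translate([20, 20, 60]) cube([100, 80, 100]);


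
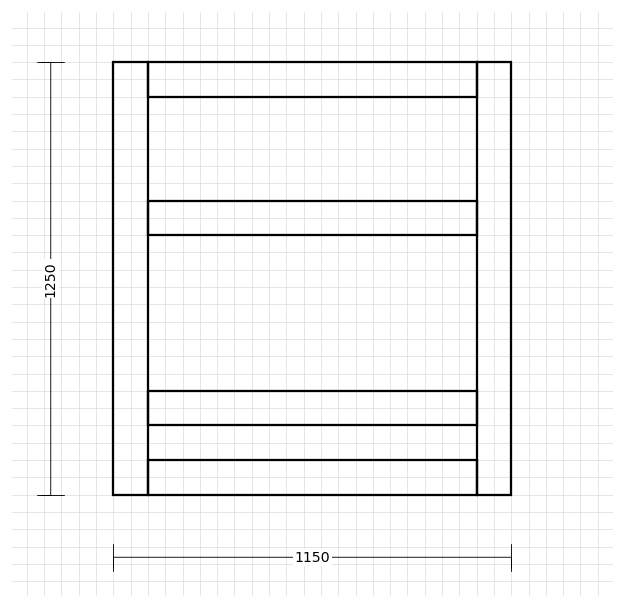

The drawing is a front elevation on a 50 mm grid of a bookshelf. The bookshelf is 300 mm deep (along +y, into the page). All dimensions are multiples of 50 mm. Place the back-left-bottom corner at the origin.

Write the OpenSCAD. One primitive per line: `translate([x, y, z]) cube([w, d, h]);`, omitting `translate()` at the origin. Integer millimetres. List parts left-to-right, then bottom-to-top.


cube([100, 300, 1250]);
translate([100, 0, 0]) cube([950, 300, 100]);
translate([100, 0, 200]) cube([950, 300, 100]);
translate([100, 0, 750]) cube([950, 300, 100]);
translate([100, 0, 1150]) cube([950, 300, 100]);
translate([1050, 0, 0]) cube([100, 300, 1250]);


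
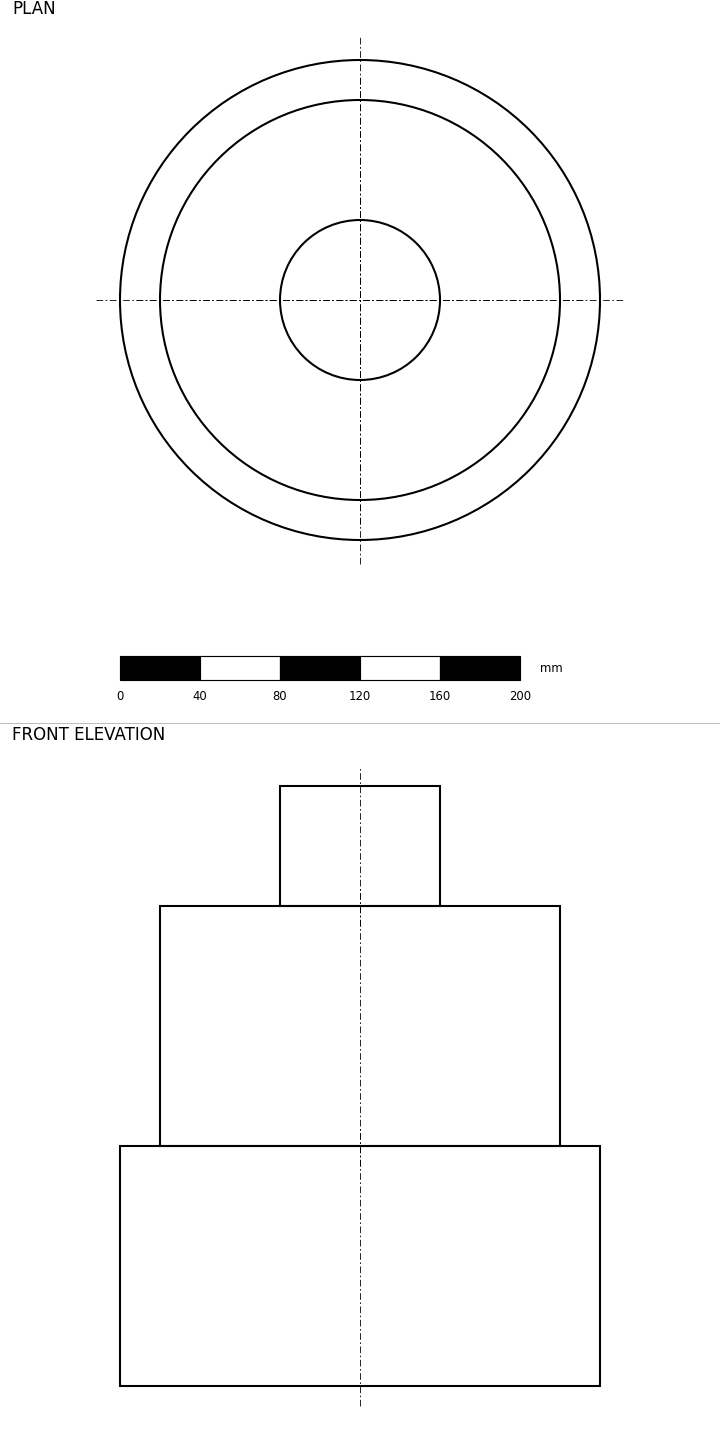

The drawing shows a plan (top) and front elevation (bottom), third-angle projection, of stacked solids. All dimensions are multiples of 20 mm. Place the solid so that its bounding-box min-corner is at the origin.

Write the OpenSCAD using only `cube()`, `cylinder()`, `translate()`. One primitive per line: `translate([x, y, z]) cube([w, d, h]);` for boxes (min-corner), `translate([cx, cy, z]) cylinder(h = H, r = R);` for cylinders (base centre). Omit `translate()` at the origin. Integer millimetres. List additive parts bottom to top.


translate([120, 120, 0]) cylinder(h = 120, r = 120);
translate([120, 120, 120]) cylinder(h = 120, r = 100);
translate([120, 120, 240]) cylinder(h = 60, r = 40);


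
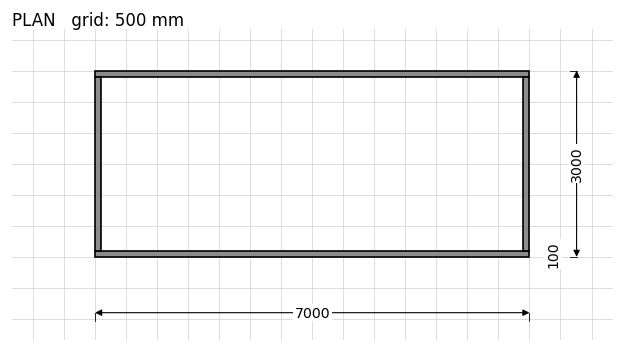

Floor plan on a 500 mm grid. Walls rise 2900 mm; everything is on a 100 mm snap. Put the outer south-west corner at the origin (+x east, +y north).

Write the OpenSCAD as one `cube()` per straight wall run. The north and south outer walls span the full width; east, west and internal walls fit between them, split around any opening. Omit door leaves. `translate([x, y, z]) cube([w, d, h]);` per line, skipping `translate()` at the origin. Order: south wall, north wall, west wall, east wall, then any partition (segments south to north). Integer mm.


cube([7000, 100, 2900]);
translate([0, 2900, 0]) cube([7000, 100, 2900]);
translate([0, 100, 0]) cube([100, 2800, 2900]);
translate([6900, 100, 0]) cube([100, 2800, 2900]);


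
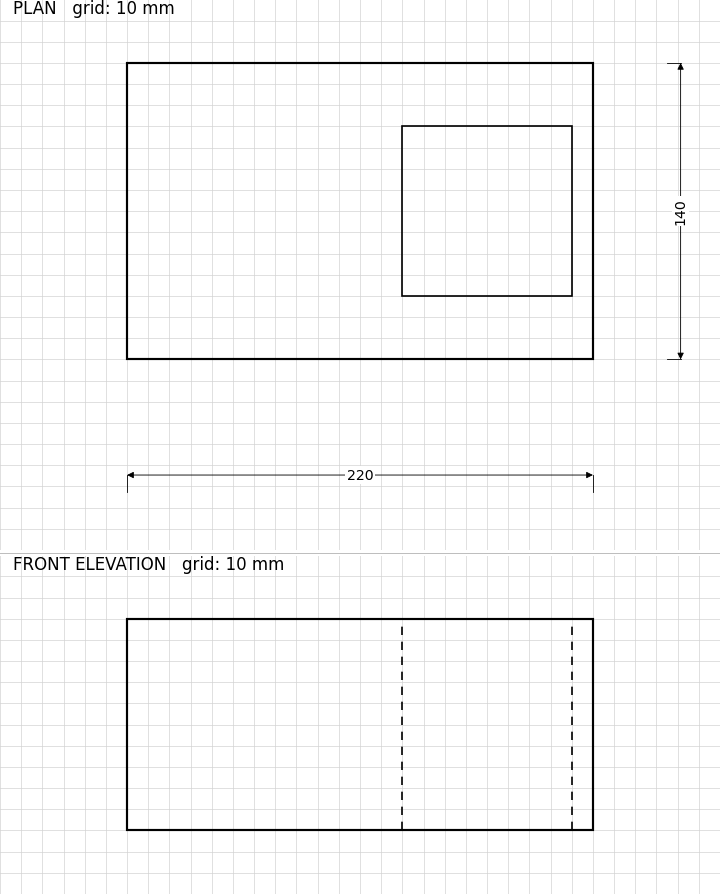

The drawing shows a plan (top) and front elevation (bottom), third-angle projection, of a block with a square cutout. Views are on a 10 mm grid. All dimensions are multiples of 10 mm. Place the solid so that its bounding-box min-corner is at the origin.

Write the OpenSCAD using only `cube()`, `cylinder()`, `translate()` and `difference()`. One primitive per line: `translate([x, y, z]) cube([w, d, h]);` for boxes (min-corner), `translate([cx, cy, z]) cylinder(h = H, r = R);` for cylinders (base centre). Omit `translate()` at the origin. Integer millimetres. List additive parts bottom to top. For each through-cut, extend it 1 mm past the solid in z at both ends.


difference() {
  cube([220, 140, 100]);
  translate([130, 30, -1]) cube([80, 80, 102]);
}
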